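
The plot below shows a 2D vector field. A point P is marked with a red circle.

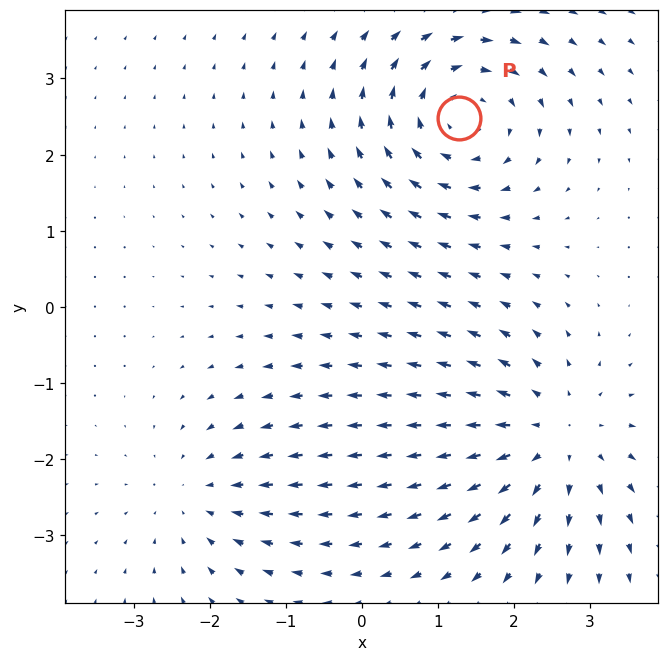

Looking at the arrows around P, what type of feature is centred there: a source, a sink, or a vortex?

At P (1.3, 2.5) the arrows circulate clockwise. Divergence ≈0, curl about -5 — near-zero divergence with nonzero curl is a vortex.

vortex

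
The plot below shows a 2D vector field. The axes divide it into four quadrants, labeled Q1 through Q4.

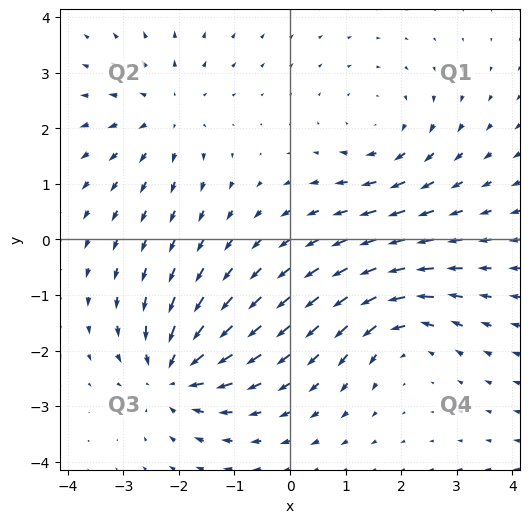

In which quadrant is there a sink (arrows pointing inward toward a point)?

Q3

The sink sits at approximately (-2.1, -2.4), which lies in quadrant Q3. The divergence there is about -5, negative as expected for a sink.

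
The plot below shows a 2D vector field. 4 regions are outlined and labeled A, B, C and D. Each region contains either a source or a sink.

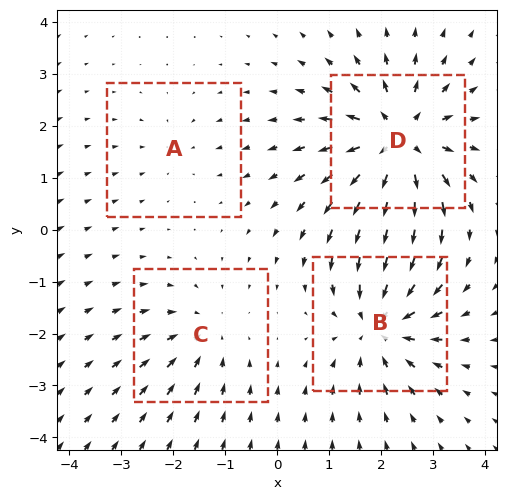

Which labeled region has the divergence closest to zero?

Divergence at each region's feature centre — A: about -2, B: about -6, C: about -3, D: about +7. Region A is closest to zero.

A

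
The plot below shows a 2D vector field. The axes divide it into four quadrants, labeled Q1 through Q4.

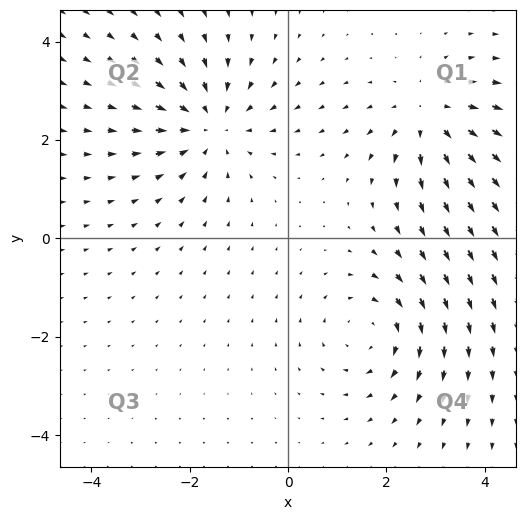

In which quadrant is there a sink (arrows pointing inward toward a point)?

Q2

The sink sits at approximately (-1.6, 2.3), which lies in quadrant Q2. The divergence there is about -4, negative as expected for a sink.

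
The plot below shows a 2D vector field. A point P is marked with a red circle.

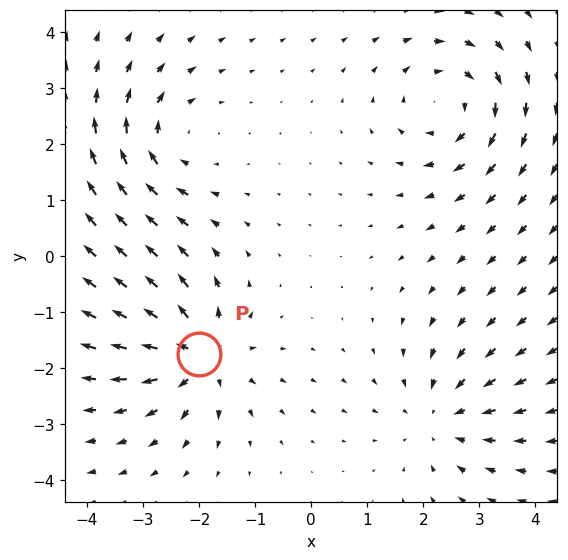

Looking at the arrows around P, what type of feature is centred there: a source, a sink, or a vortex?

source

At P (-2.0, -1.7) the arrows spread outward. Divergence about +6, curl ≈0 — positive divergence with near-zero curl is a source.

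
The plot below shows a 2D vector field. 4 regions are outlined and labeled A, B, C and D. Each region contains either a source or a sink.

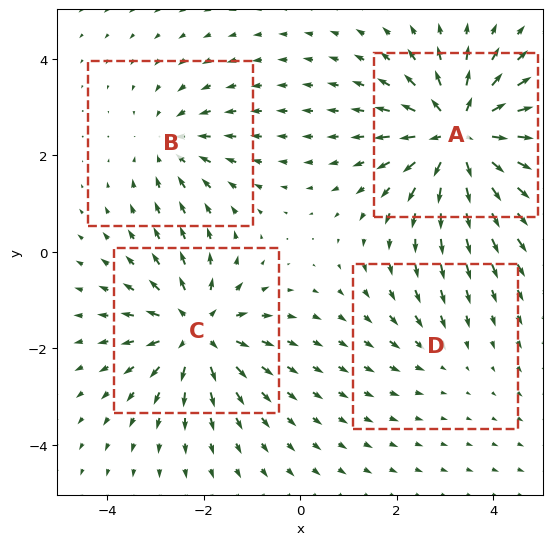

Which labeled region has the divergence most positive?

Divergence at each region's feature centre — A: about +7, B: about -3, C: about +5, D: about -2. Region A is most positive.

A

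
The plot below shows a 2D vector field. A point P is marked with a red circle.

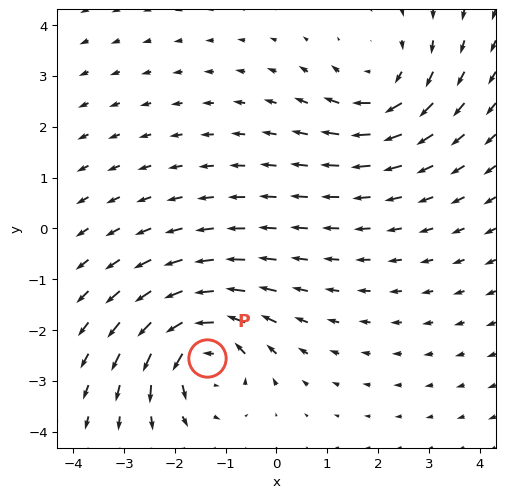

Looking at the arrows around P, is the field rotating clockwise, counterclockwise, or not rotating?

Near P at (-1.4, -2.5) the arrows circulate counterclockwise. The curl (z-component) there is about +5; positive curl means counterclockwise rotation.

counterclockwise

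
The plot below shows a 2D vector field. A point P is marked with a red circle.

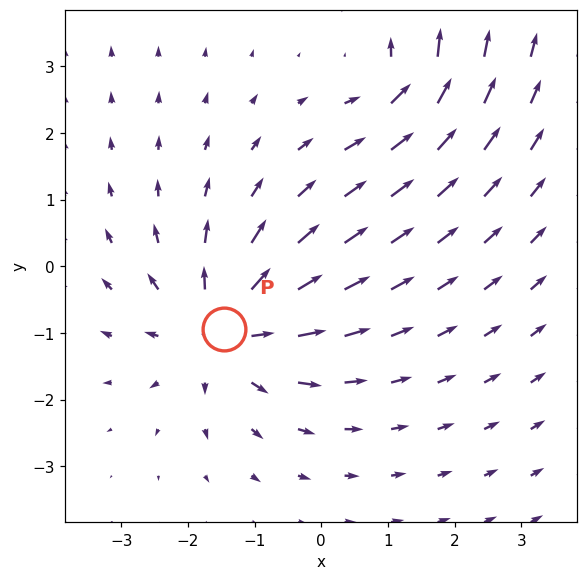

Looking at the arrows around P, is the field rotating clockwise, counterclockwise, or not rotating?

Near P at (-1.5, -0.9) the arrows show no circulation. The curl there is ≈0.

not rotating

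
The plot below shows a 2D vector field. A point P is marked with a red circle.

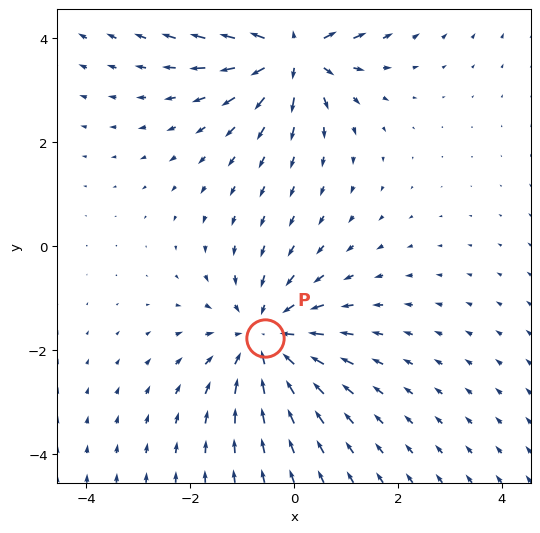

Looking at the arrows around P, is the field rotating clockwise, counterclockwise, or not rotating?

Near P at (-0.6, -1.8) the arrows show no circulation. The curl there is ≈0.

not rotating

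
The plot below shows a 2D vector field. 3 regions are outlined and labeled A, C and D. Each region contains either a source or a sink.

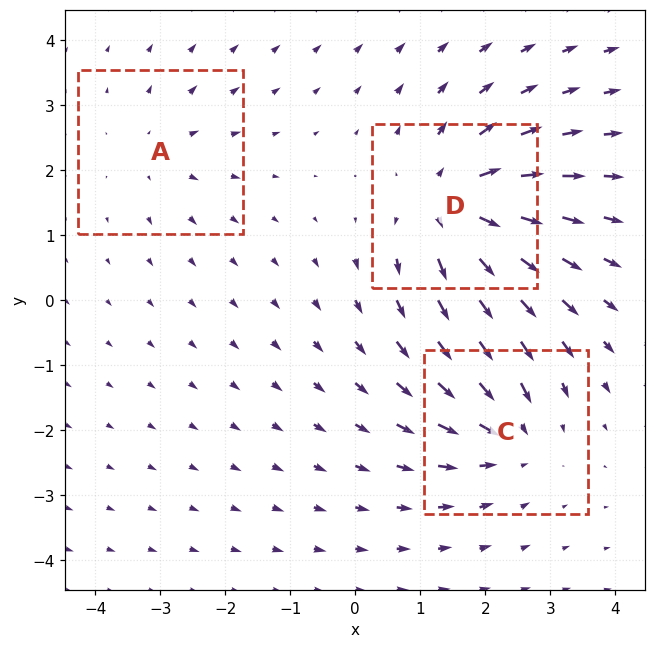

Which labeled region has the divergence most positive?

D

Divergence at each region's feature centre — A: about +2, C: about -4, D: about +5. Region D is most positive.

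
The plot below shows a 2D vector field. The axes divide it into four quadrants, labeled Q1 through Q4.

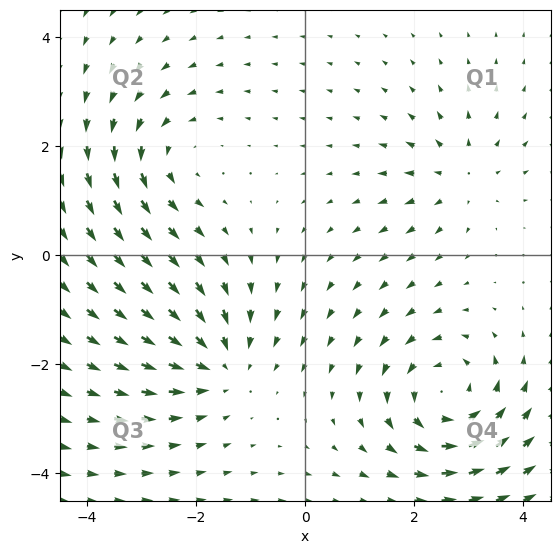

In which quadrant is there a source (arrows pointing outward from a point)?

Q1

The source sits at approximately (2.9, 1.5), which lies in quadrant Q1. The divergence there is about +3, positive as expected for a source.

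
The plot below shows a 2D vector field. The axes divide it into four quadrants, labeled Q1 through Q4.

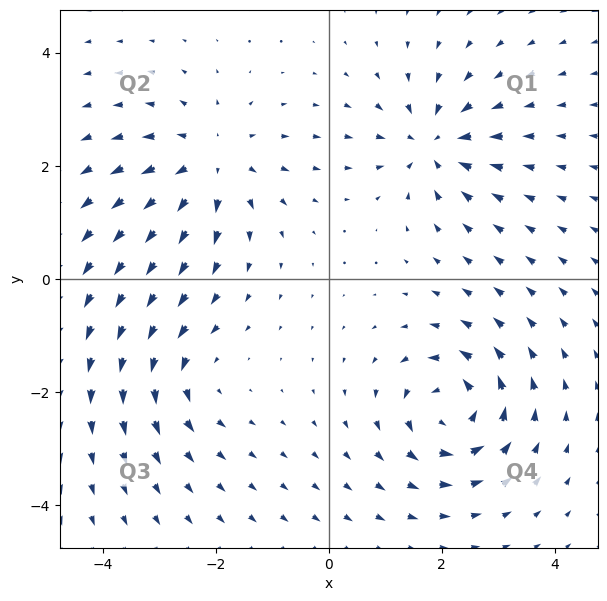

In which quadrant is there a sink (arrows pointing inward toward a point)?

The sink sits at approximately (1.9, 2.4), which lies in quadrant Q1. The divergence there is about -6, negative as expected for a sink.

Q1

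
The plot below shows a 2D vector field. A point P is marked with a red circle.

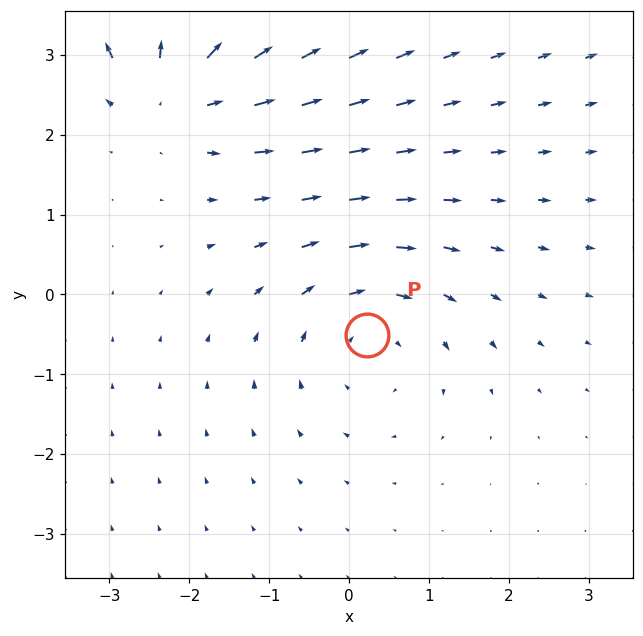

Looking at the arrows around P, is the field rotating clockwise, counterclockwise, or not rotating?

Near P at (0.2, -0.5) the arrows circulate clockwise. The curl (z-component) there is about -3; negative curl means clockwise rotation.

clockwise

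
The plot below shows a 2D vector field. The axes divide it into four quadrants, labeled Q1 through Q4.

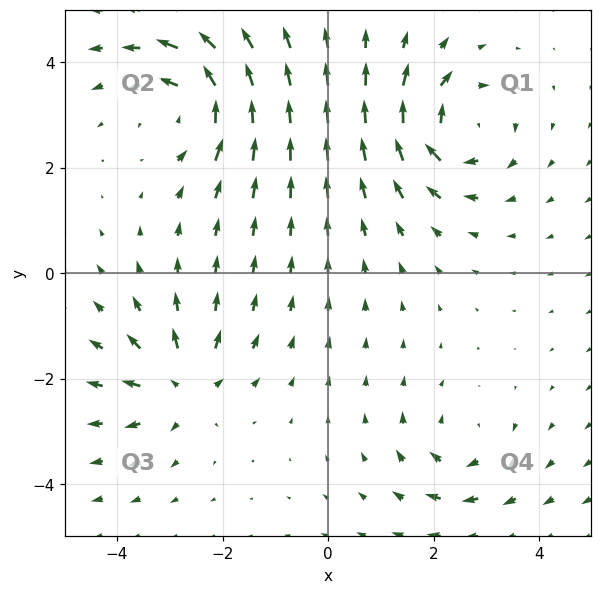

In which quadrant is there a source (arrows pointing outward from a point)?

The source sits at approximately (-2.8, -2.1), which lies in quadrant Q3. The divergence there is about +5, positive as expected for a source.

Q3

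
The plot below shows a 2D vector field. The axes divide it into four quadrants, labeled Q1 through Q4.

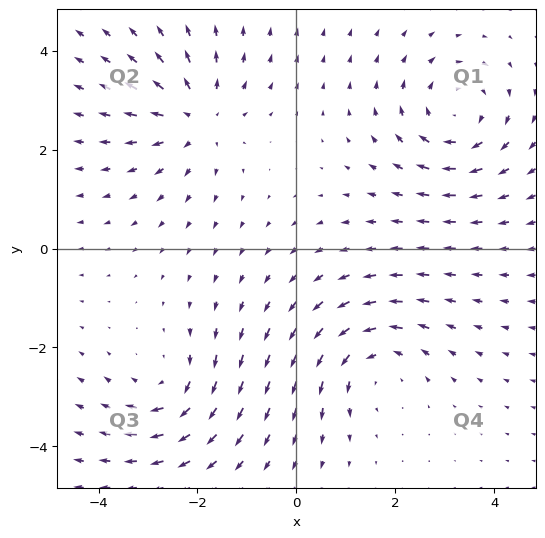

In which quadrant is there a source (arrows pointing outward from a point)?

The source sits at approximately (-2.0, 2.6), which lies in quadrant Q2. The divergence there is about +4, positive as expected for a source.

Q2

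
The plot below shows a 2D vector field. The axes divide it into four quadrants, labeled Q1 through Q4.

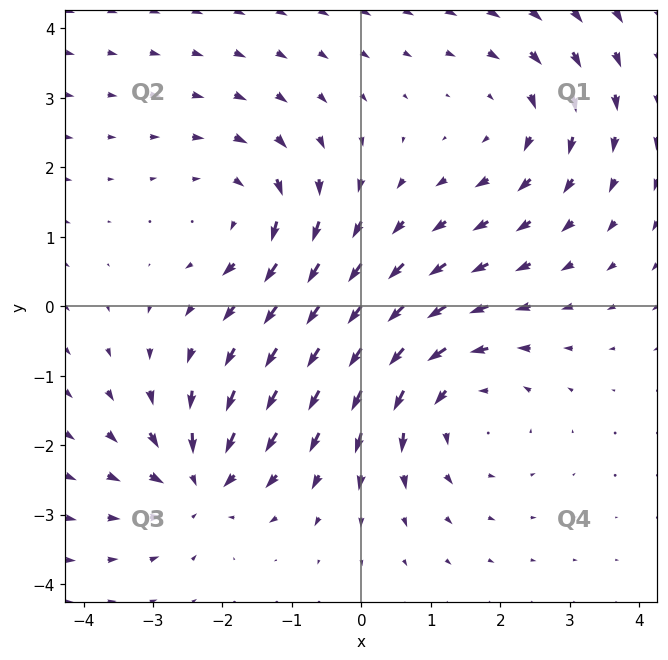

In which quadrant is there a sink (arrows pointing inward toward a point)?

The sink sits at approximately (-2.3, -2.5), which lies in quadrant Q3. The divergence there is about -5, negative as expected for a sink.

Q3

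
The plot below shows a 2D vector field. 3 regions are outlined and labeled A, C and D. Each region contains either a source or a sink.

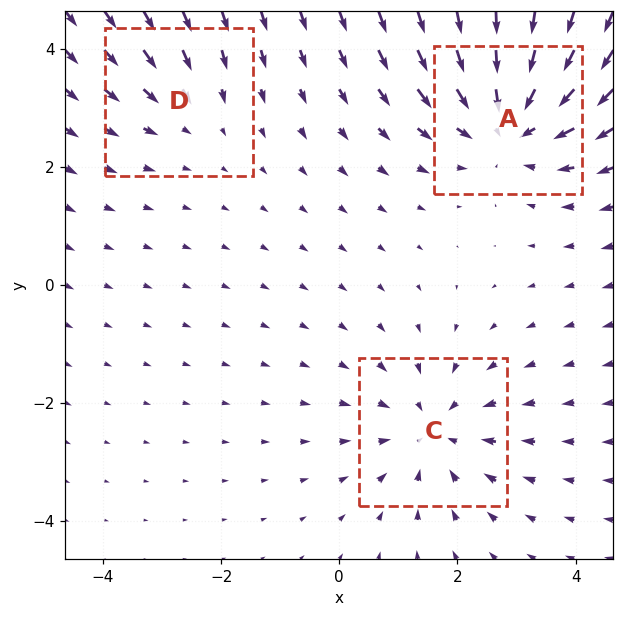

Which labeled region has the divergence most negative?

A

Divergence at each region's feature centre — A: about -4, C: about -3, D: about -2. Region A is most negative.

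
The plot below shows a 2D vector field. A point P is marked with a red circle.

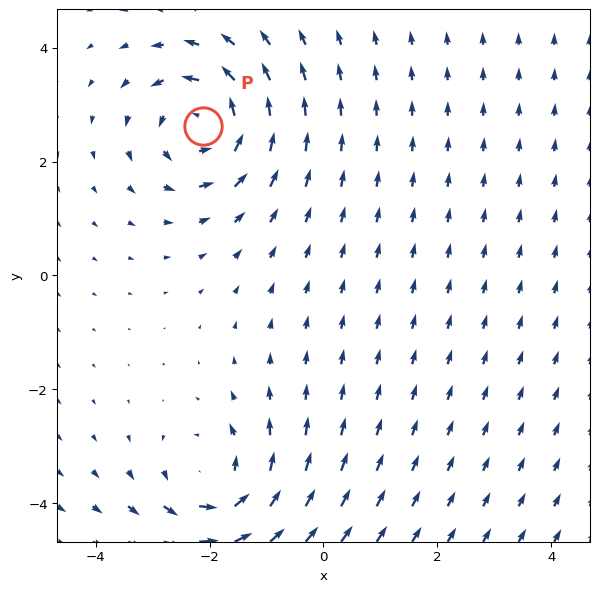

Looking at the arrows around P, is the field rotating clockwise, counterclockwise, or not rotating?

counterclockwise

Near P at (-2.1, 2.6) the arrows circulate counterclockwise. The curl (z-component) there is about +3; positive curl means counterclockwise rotation.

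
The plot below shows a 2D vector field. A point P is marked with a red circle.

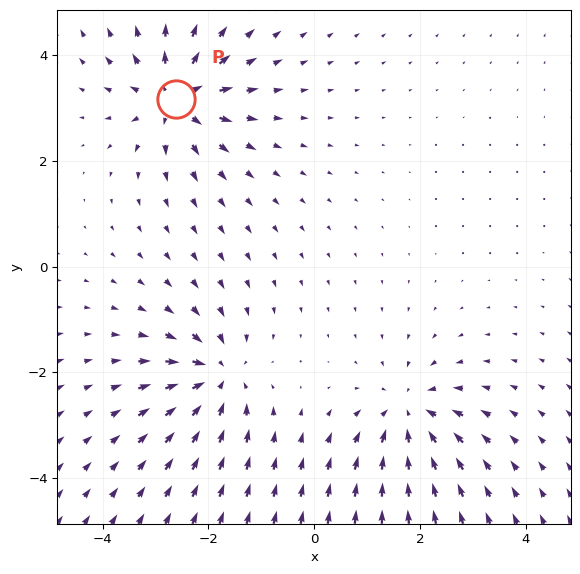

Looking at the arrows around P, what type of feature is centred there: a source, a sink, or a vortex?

At P (-2.6, 3.2) the arrows spread outward. Divergence about +4, curl ≈0 — positive divergence with near-zero curl is a source.

source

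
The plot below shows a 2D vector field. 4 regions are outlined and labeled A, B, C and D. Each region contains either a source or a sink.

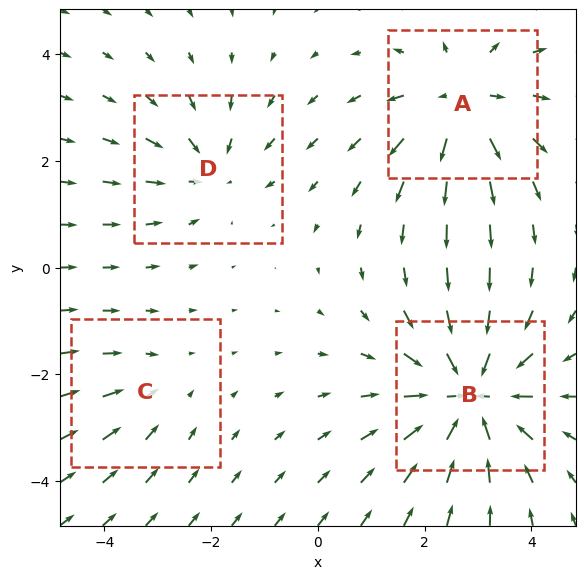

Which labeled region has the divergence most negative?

B

Divergence at each region's feature centre — A: about +5, B: about -6, C: about -2, D: about -3. Region B is most negative.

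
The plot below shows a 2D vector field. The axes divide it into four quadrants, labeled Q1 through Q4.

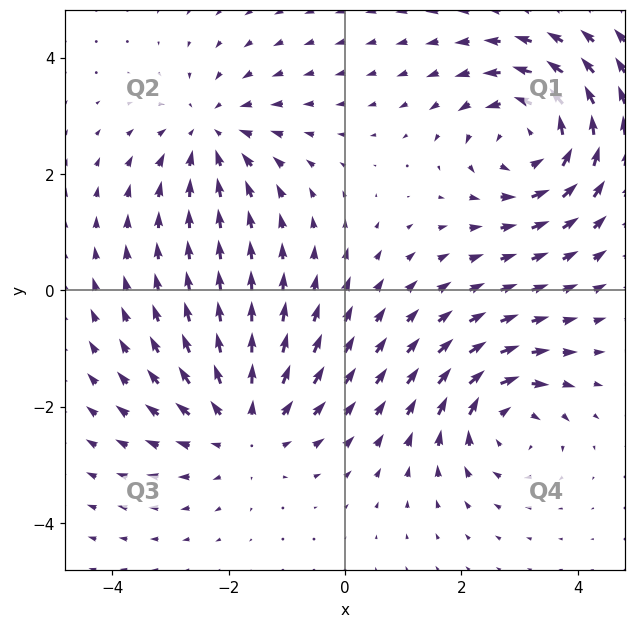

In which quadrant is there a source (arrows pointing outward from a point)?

Q3

The source sits at approximately (-1.7, -2.3), which lies in quadrant Q3. The divergence there is about +3, positive as expected for a source.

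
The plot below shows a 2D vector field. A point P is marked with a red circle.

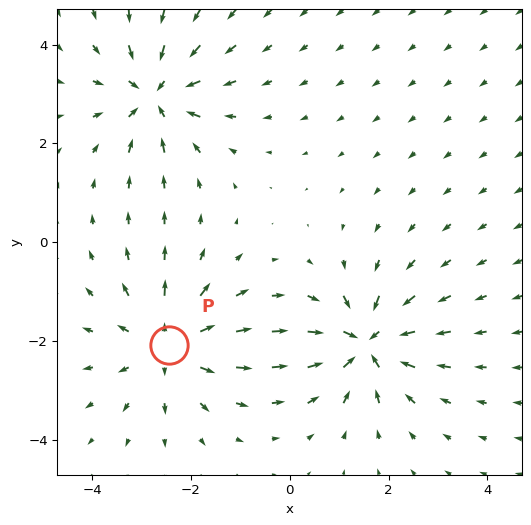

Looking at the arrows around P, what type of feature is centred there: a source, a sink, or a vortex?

At P (-2.5, -2.1) the arrows spread outward. Divergence about +3, curl ≈0 — positive divergence with near-zero curl is a source.

source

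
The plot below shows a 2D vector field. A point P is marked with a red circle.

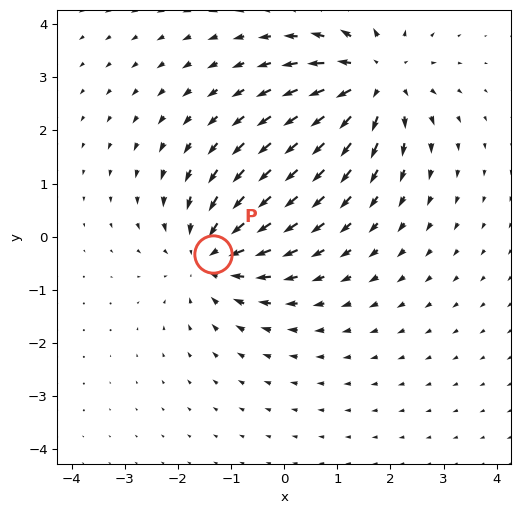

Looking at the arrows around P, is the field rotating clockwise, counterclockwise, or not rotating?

not rotating

Near P at (-1.3, -0.3) the arrows show no circulation. The curl there is ≈0.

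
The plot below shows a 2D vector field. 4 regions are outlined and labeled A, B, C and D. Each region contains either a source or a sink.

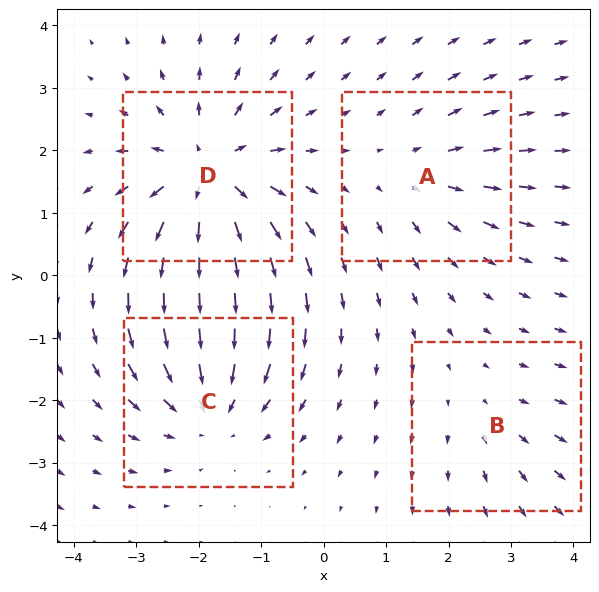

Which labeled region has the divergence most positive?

Divergence at each region's feature centre — A: about +3, B: about +2, C: about -5, D: about +7. Region D is most positive.

D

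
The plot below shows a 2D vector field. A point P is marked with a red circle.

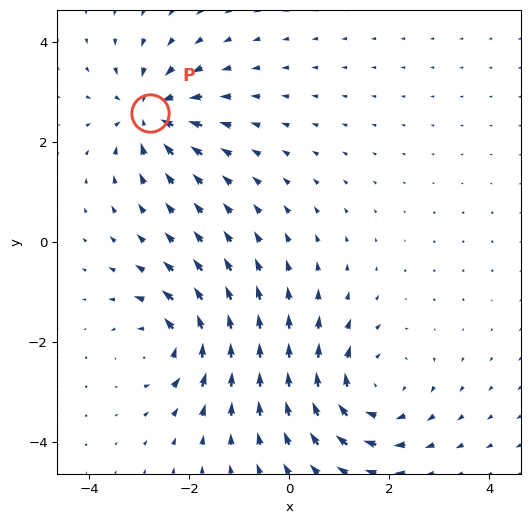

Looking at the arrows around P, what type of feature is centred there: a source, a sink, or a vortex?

At P (-2.8, 2.6) the arrows converge inward. Divergence about -5, curl ≈0 — negative divergence with near-zero curl is a sink.

sink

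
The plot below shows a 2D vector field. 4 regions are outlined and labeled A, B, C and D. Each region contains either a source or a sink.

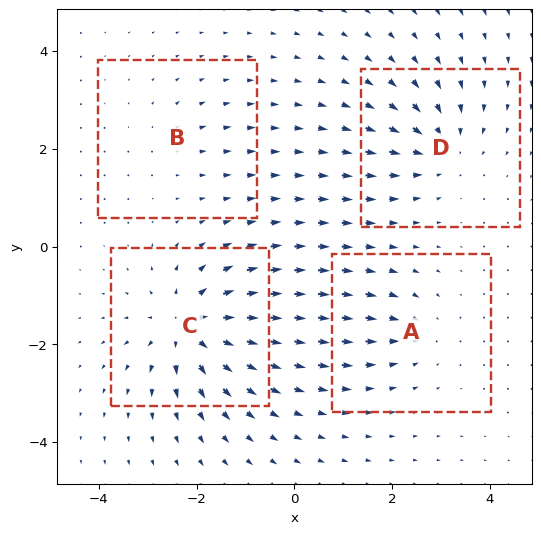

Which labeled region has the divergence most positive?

Divergence at each region's feature centre — A: about -3, B: about +2, C: about +7, D: about -5. Region C is most positive.

C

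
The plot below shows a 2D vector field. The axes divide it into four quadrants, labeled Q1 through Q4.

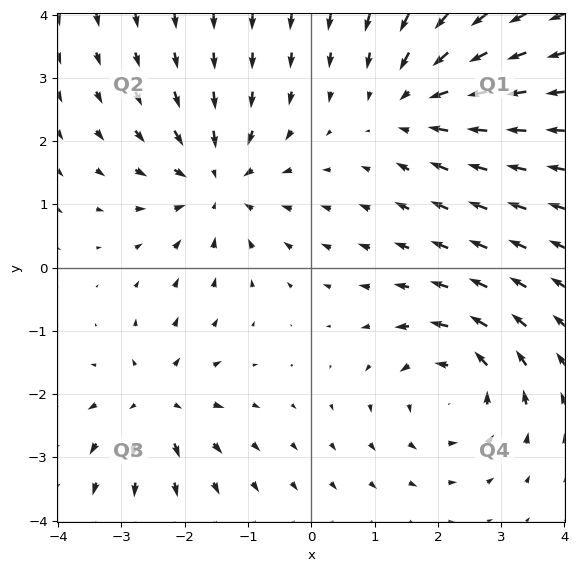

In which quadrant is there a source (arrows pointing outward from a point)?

The source sits at approximately (-2.4, -2.1), which lies in quadrant Q3. The divergence there is about +5, positive as expected for a source.

Q3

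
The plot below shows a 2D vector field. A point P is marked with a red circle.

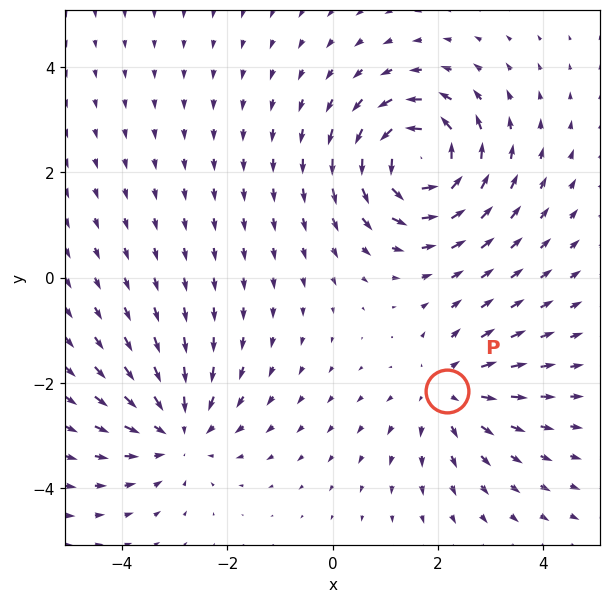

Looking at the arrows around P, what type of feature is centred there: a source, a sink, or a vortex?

At P (2.2, -2.1) the arrows spread outward. Divergence about +3, curl ≈0 — positive divergence with near-zero curl is a source.

source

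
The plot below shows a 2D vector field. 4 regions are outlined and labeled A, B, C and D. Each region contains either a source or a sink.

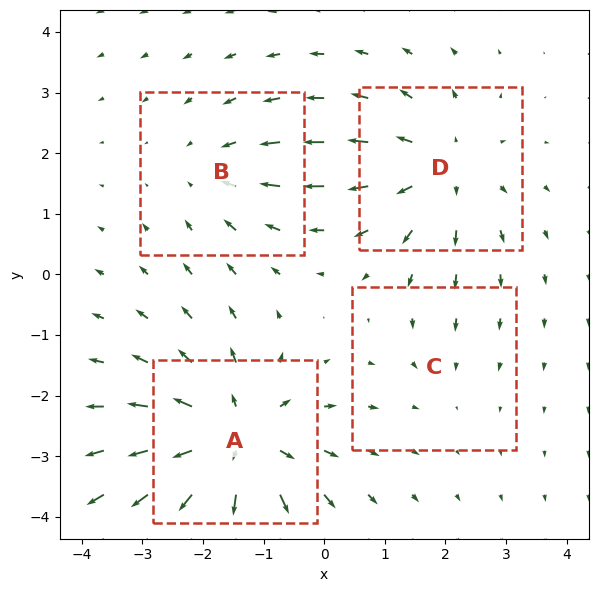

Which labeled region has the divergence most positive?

A

Divergence at each region's feature centre — A: about +6, B: about -3, C: about -2, D: about +4. Region A is most positive.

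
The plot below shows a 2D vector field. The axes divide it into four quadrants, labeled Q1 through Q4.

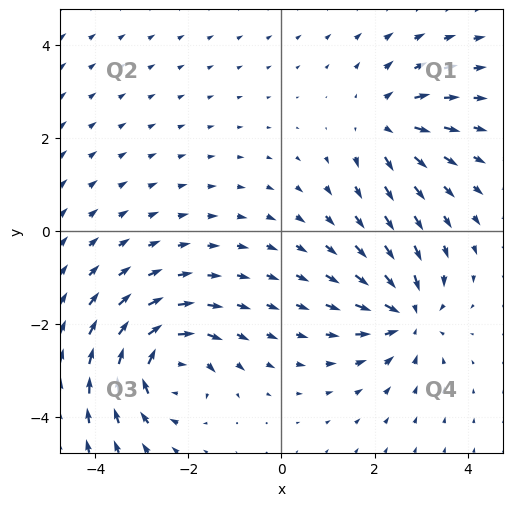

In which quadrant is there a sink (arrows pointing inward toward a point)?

The sink sits at approximately (2.7, -1.8), which lies in quadrant Q4. The divergence there is about -5, negative as expected for a sink.

Q4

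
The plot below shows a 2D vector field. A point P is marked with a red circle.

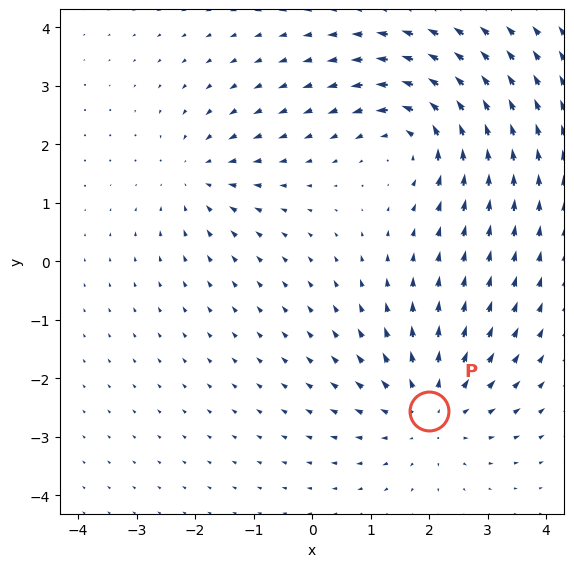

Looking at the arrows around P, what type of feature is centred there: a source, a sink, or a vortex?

At P (2.0, -2.6) the arrows spread outward. Divergence about +4, curl ≈0 — positive divergence with near-zero curl is a source.

source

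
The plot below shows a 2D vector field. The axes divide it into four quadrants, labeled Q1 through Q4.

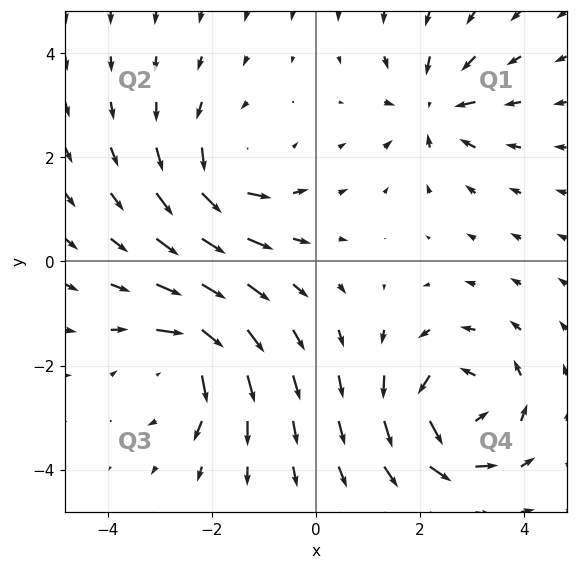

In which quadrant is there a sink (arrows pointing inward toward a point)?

Q1

The sink sits at approximately (2.3, 3.0), which lies in quadrant Q1. The divergence there is about -5, negative as expected for a sink.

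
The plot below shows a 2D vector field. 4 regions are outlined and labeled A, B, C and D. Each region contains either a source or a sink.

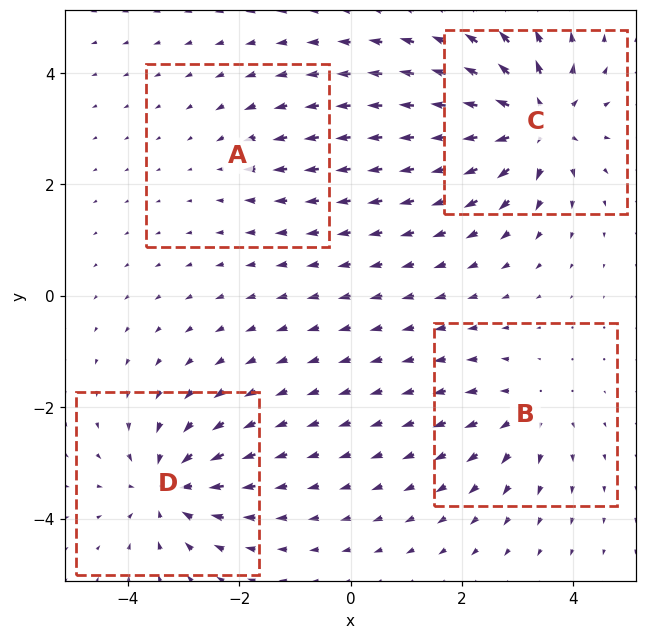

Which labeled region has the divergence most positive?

C

Divergence at each region's feature centre — A: about -2, B: about +4, C: about +7, D: about -6. Region C is most positive.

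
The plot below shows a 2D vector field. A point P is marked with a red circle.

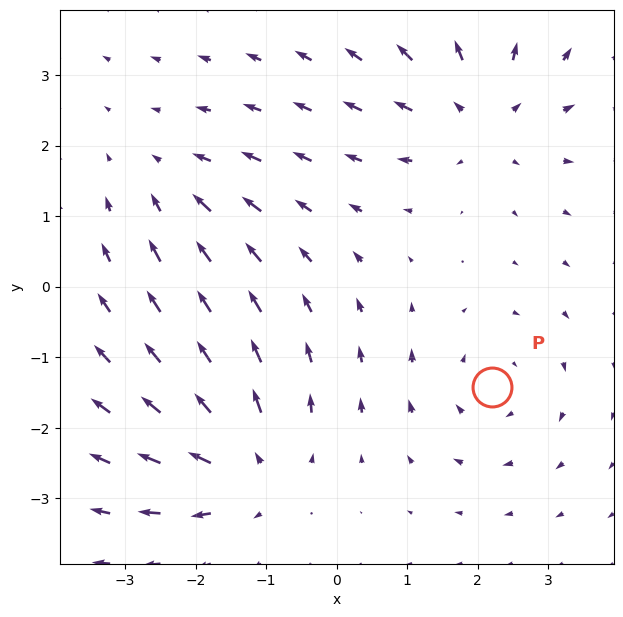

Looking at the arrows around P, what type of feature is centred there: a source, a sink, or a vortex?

At P (2.2, -1.4) the arrows circulate clockwise. Divergence ≈0, curl about -3 — near-zero divergence with nonzero curl is a vortex.

vortex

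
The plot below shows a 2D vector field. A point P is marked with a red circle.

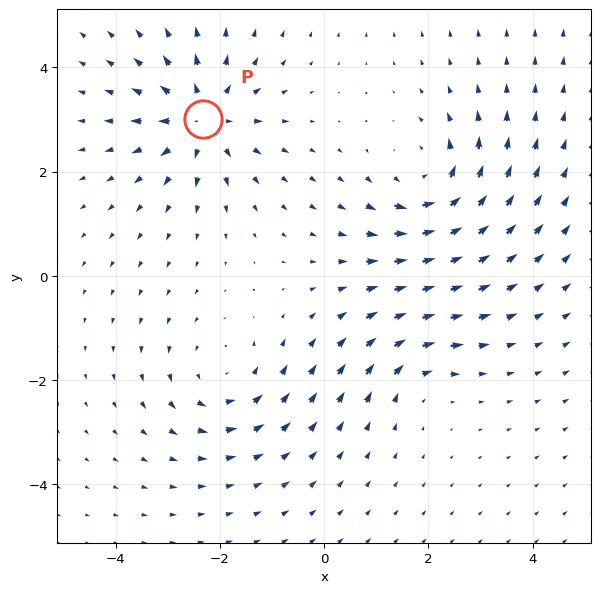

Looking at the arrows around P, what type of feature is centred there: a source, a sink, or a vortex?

At P (-2.3, 3.0) the arrows spread outward. Divergence about +6, curl ≈0 — positive divergence with near-zero curl is a source.

source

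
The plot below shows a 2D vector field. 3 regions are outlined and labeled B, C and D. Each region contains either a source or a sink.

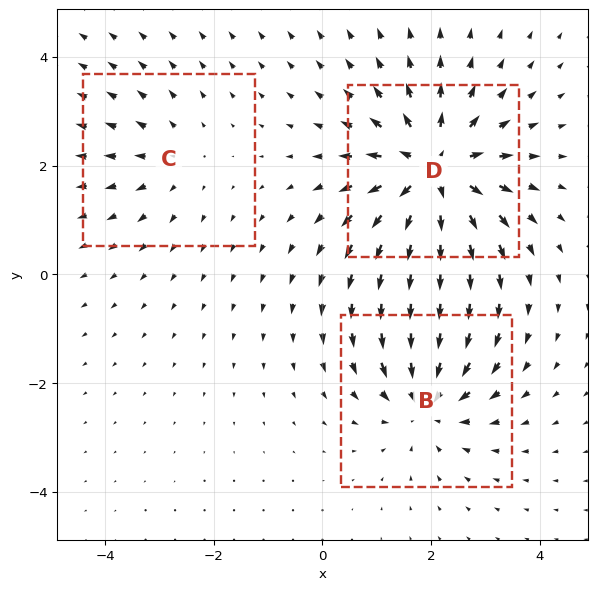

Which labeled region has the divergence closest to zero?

Divergence at each region's feature centre — B: about -3, C: about +2, D: about +5. Region C is closest to zero.

C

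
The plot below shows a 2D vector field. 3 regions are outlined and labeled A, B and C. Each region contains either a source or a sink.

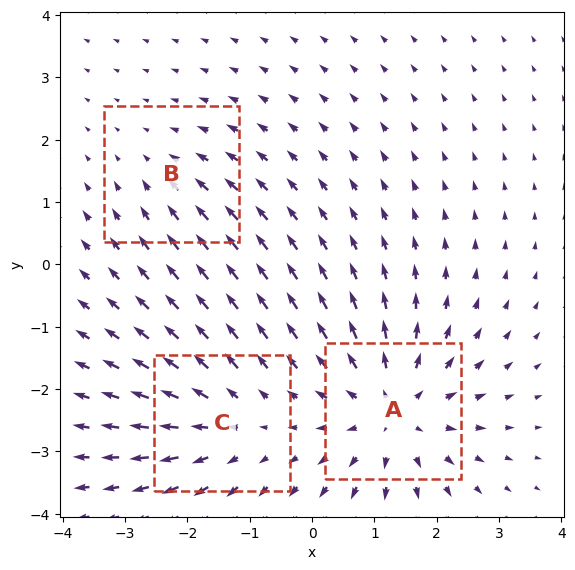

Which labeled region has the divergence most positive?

Divergence at each region's feature centre — A: about +5, B: about -2, C: about +3. Region A is most positive.

A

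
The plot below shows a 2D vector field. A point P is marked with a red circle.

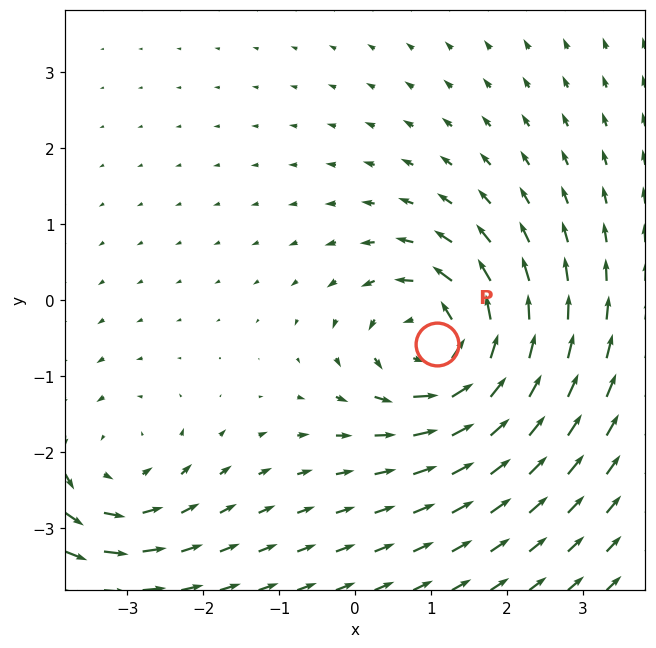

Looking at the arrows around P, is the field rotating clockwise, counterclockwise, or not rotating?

Near P at (1.1, -0.6) the arrows circulate counterclockwise. The curl (z-component) there is about +6; positive curl means counterclockwise rotation.

counterclockwise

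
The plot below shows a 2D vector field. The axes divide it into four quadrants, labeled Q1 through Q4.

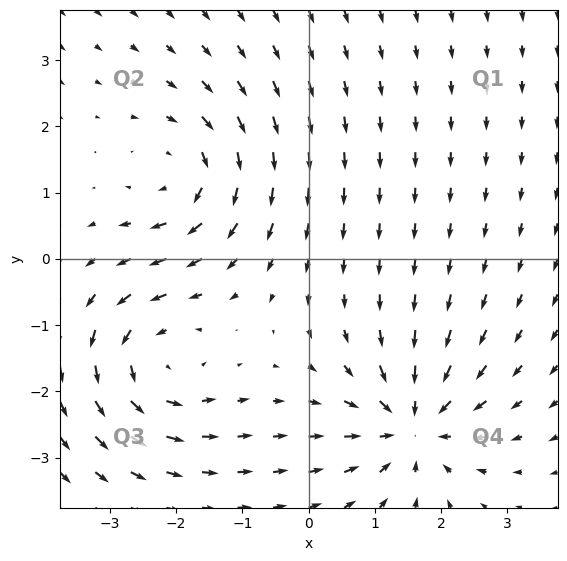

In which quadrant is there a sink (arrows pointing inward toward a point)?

Q4

The sink sits at approximately (1.6, -2.5), which lies in quadrant Q4. The divergence there is about -4, negative as expected for a sink.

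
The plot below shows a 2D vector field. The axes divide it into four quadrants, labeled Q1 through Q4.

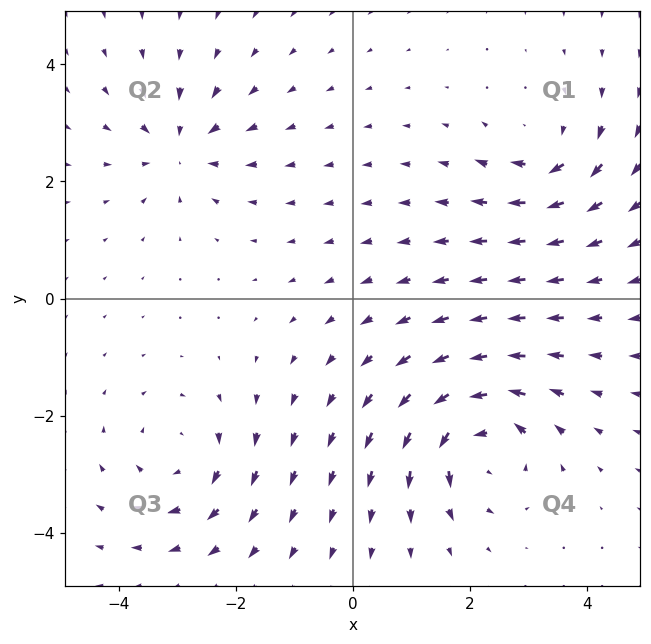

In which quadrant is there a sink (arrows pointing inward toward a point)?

The sink sits at approximately (-2.9, 2.6), which lies in quadrant Q2. The divergence there is about -4, negative as expected for a sink.

Q2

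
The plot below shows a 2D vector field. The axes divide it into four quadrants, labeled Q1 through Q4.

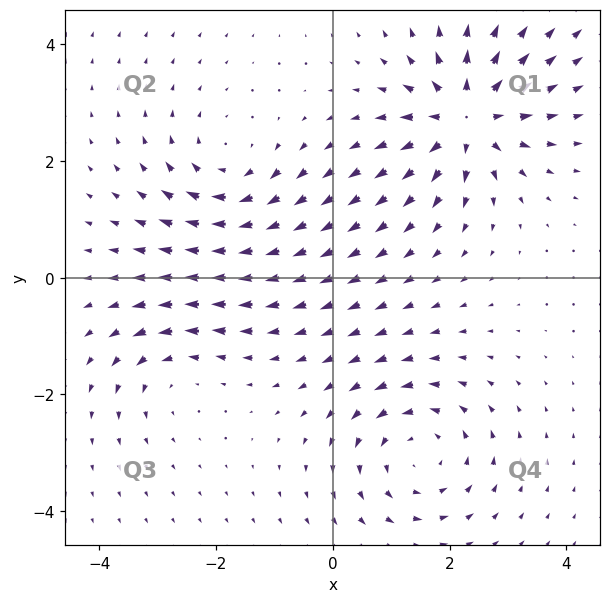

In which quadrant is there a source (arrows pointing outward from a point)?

The source sits at approximately (2.3, 2.7), which lies in quadrant Q1. The divergence there is about +6, positive as expected for a source.

Q1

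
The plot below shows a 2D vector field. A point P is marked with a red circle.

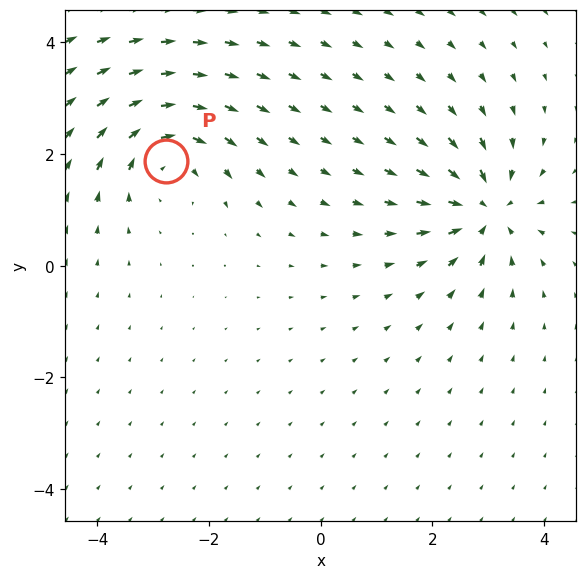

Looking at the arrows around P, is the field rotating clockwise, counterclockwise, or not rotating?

Near P at (-2.8, 1.9) the arrows circulate clockwise. The curl (z-component) there is about -5; negative curl means clockwise rotation.

clockwise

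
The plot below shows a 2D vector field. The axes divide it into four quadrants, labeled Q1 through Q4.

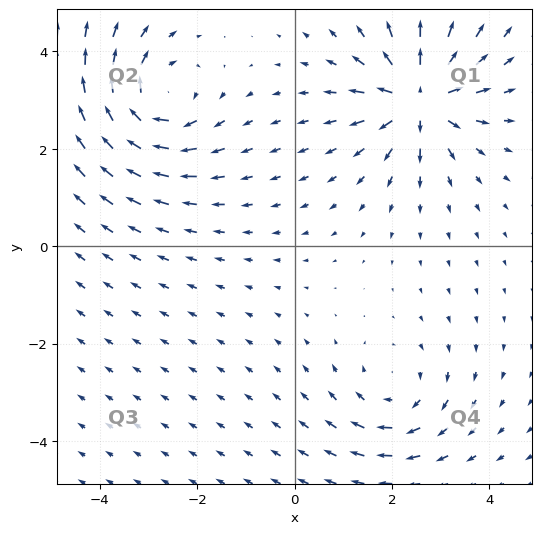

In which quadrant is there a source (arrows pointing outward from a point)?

The source sits at approximately (2.6, 3.0), which lies in quadrant Q1. The divergence there is about +6, positive as expected for a source.

Q1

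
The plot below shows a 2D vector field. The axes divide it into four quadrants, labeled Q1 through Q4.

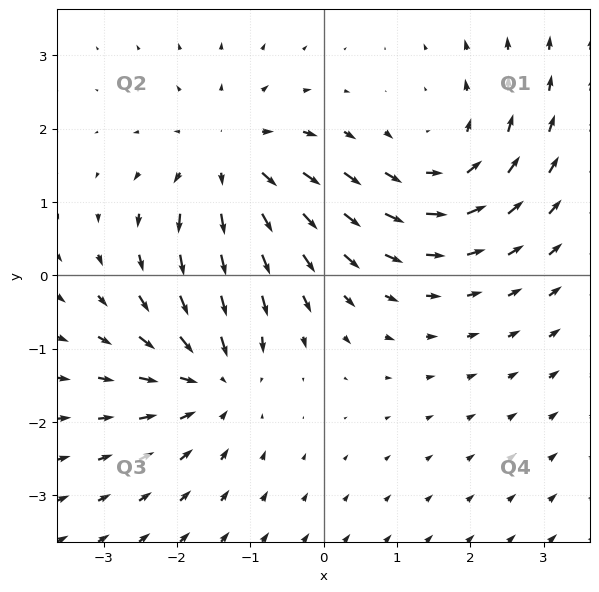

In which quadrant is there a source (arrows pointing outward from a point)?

Q2

The source sits at approximately (-1.3, 1.5), which lies in quadrant Q2. The divergence there is about +3, positive as expected for a source.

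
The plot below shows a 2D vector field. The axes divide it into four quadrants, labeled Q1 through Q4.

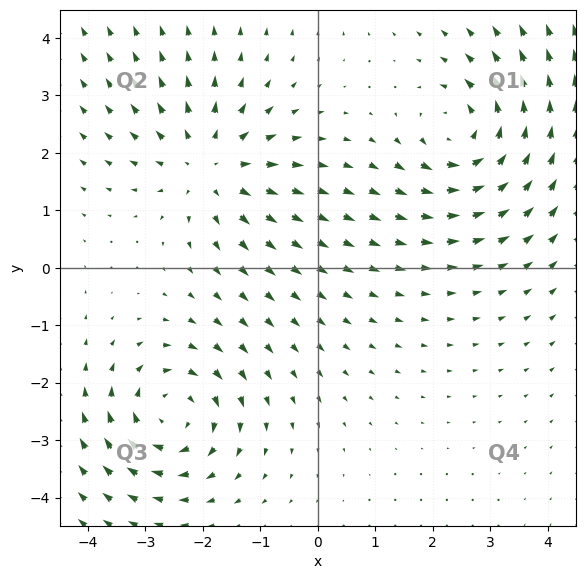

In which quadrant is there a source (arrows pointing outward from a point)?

Q2

The source sits at approximately (-1.9, 1.8), which lies in quadrant Q2. The divergence there is about +3, positive as expected for a source.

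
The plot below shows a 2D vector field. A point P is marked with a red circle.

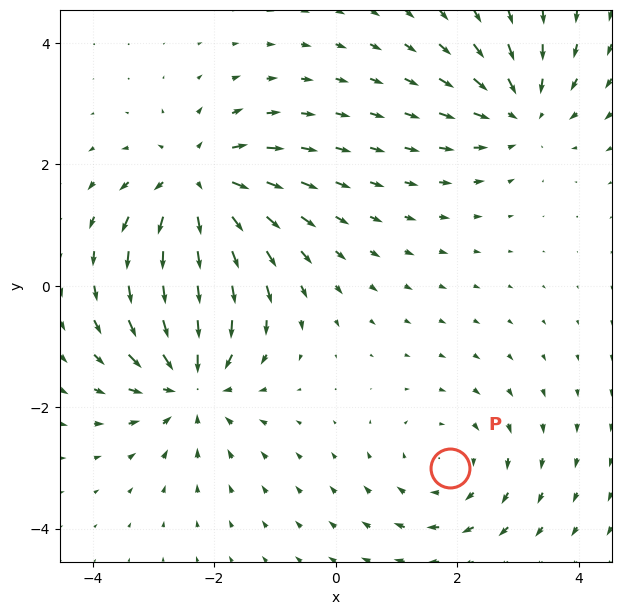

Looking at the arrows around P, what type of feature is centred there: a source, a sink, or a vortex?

At P (1.9, -3.0) the arrows circulate clockwise. Divergence ≈0, curl about -3 — near-zero divergence with nonzero curl is a vortex.

vortex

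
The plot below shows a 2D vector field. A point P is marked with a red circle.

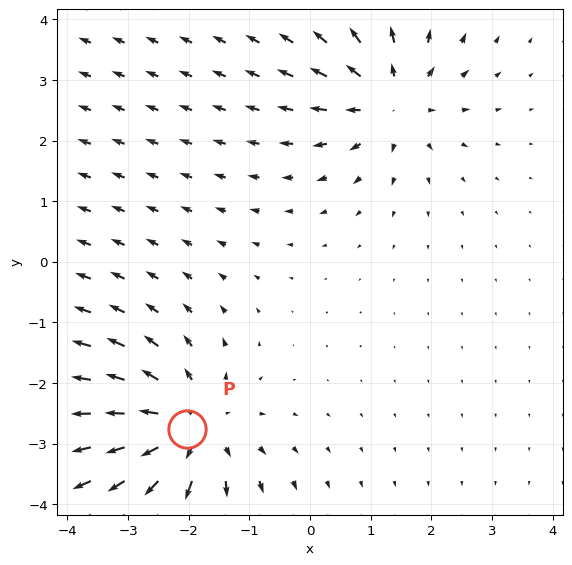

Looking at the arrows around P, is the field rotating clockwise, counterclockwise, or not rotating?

Near P at (-2.0, -2.8) the arrows show no circulation. The curl there is ≈0.

not rotating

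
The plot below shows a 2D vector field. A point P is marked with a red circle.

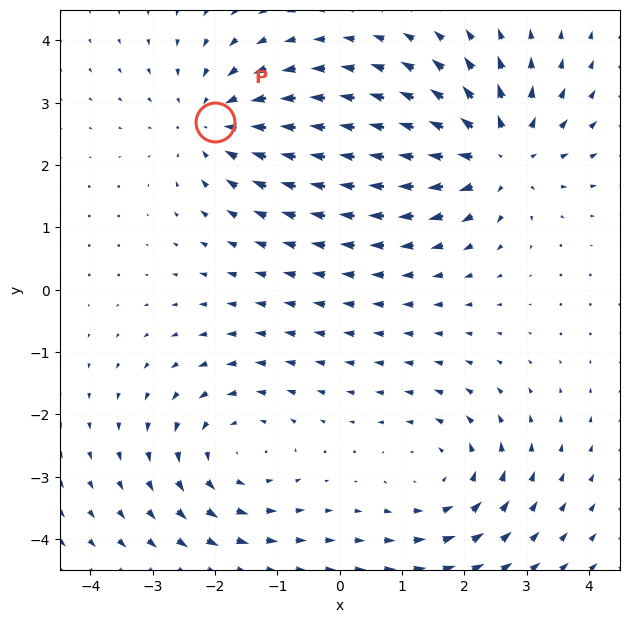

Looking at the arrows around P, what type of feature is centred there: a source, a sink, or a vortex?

At P (-2.0, 2.7) the arrows converge inward. Divergence about -3, curl ≈0 — negative divergence with near-zero curl is a sink.

sink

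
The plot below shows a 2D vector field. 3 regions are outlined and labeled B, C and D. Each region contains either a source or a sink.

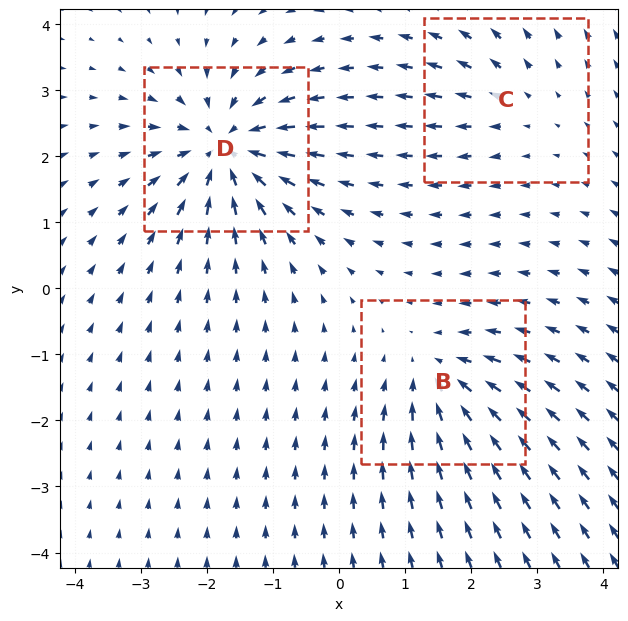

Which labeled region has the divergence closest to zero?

C

Divergence at each region's feature centre — B: about -4, C: about +2, D: about -6. Region C is closest to zero.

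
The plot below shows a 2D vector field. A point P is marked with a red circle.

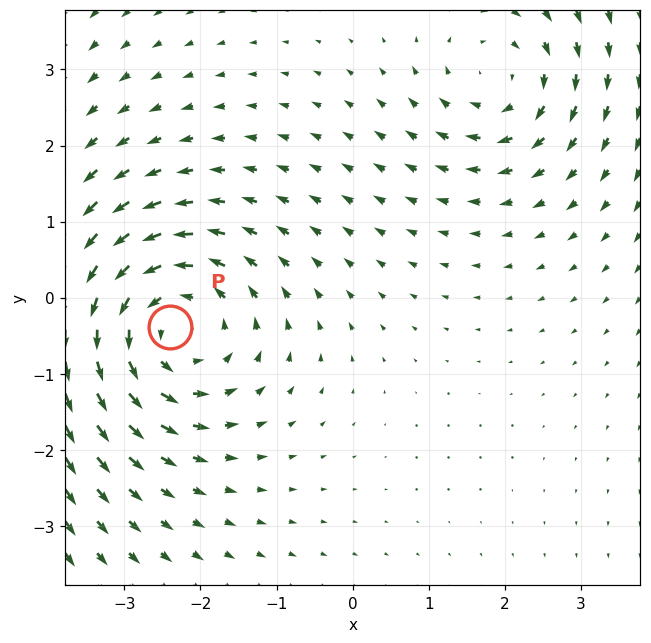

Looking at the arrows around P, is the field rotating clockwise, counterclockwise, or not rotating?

Near P at (-2.4, -0.4) the arrows circulate counterclockwise. The curl (z-component) there is about +4; positive curl means counterclockwise rotation.

counterclockwise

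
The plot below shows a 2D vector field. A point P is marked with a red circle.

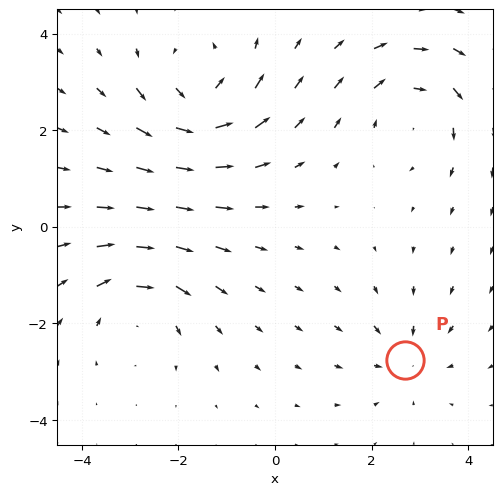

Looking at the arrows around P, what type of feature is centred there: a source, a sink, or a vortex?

sink

At P (2.7, -2.8) the arrows converge inward. Divergence about -3, curl ≈0 — negative divergence with near-zero curl is a sink.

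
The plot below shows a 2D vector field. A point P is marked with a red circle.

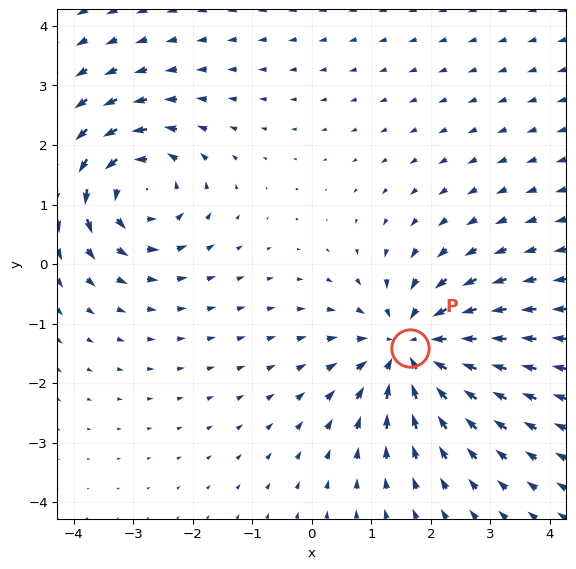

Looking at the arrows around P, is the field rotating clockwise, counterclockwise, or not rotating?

Near P at (1.7, -1.4) the arrows show no circulation. The curl there is ≈0.

not rotating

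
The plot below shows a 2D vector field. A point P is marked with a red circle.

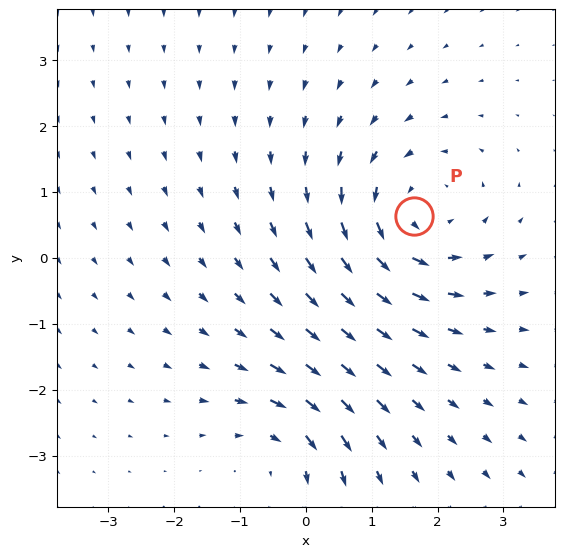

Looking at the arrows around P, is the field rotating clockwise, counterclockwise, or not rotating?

Near P at (1.6, 0.6) the arrows circulate counterclockwise. The curl (z-component) there is about +4; positive curl means counterclockwise rotation.

counterclockwise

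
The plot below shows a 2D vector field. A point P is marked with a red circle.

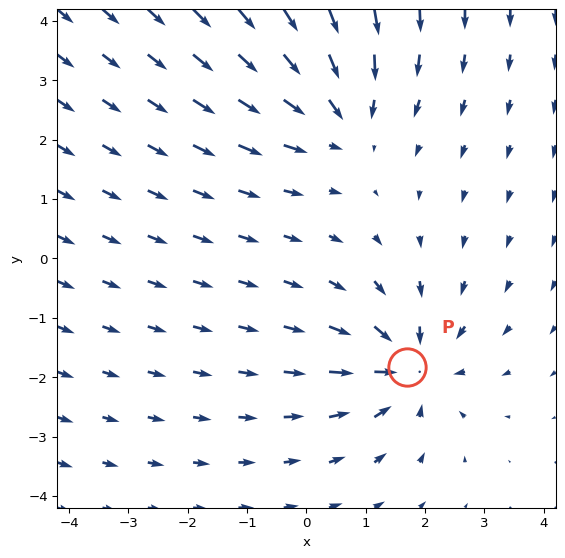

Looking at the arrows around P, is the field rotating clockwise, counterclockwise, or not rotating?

Near P at (1.7, -1.8) the arrows show no circulation. The curl there is ≈0.

not rotating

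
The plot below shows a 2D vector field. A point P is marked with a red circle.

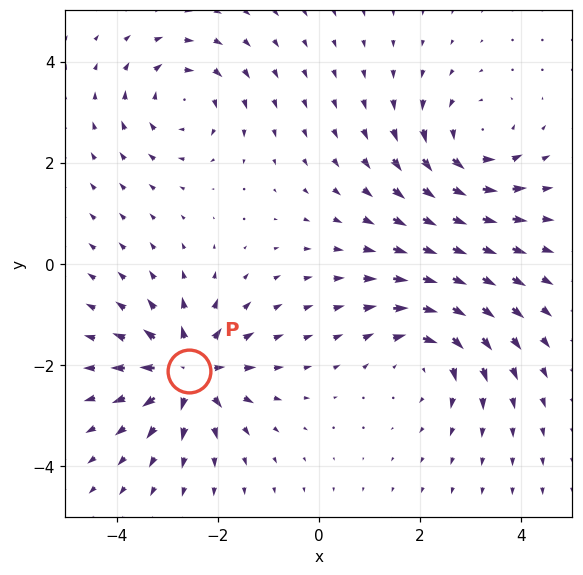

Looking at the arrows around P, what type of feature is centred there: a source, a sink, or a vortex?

At P (-2.6, -2.1) the arrows spread outward. Divergence about +6, curl ≈0 — positive divergence with near-zero curl is a source.

source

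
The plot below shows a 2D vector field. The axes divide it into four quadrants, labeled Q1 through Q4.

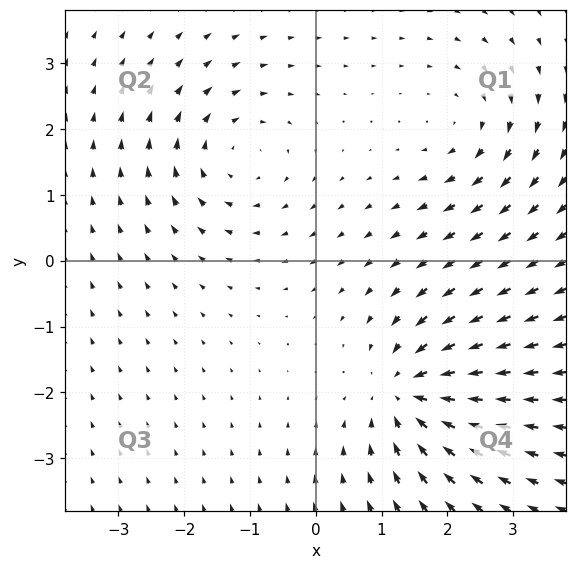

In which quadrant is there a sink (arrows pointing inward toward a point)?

Q4

The sink sits at approximately (1.4, -2.0), which lies in quadrant Q4. The divergence there is about -6, negative as expected for a sink.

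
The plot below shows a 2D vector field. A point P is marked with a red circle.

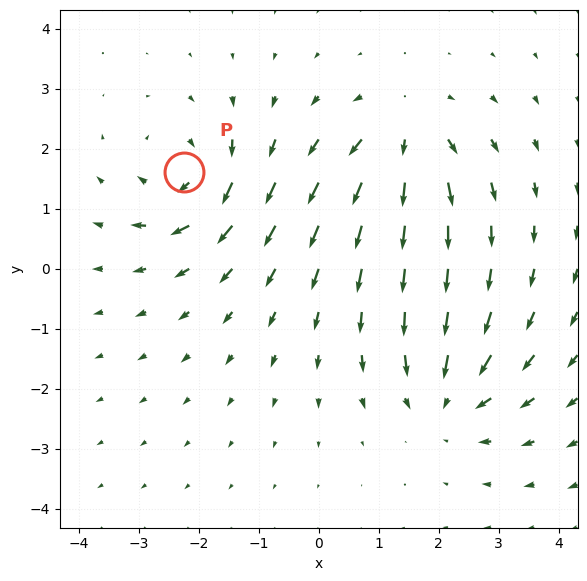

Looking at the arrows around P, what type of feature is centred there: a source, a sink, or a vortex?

vortex

At P (-2.3, 1.6) the arrows circulate clockwise. Divergence ≈0, curl about -7 — near-zero divergence with nonzero curl is a vortex.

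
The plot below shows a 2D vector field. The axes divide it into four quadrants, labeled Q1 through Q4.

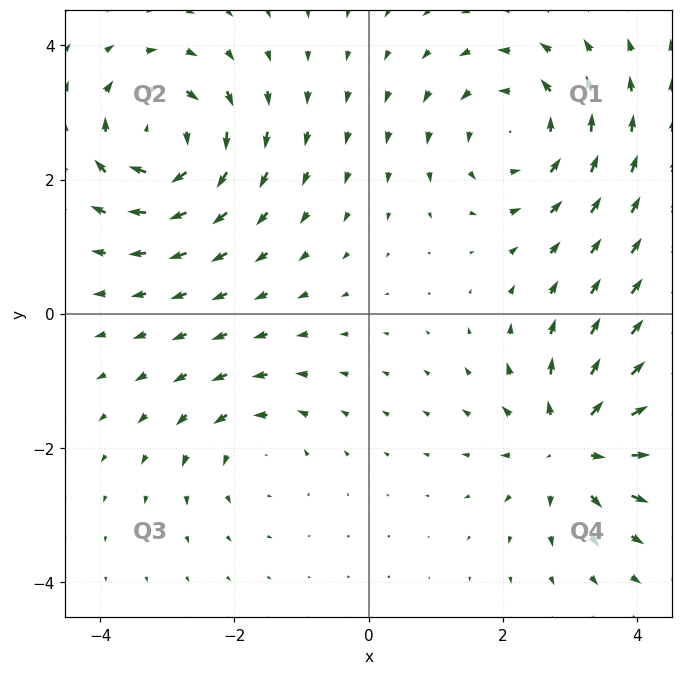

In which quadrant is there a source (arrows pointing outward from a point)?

Q4

The source sits at approximately (3.0, -1.9), which lies in quadrant Q4. The divergence there is about +6, positive as expected for a source.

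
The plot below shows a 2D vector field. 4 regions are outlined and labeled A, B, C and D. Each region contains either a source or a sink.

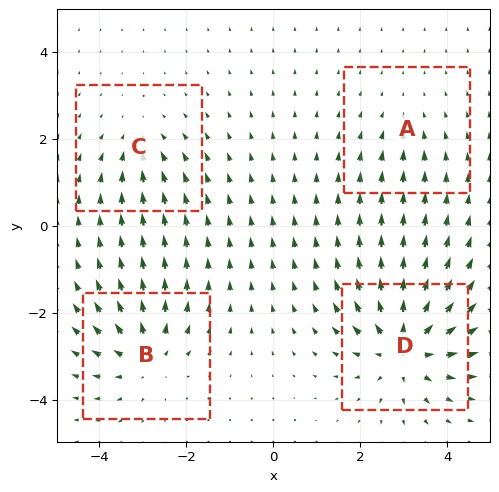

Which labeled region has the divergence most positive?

Divergence at each region's feature centre — A: about -2, B: about +5, C: about -3, D: about +7. Region D is most positive.

D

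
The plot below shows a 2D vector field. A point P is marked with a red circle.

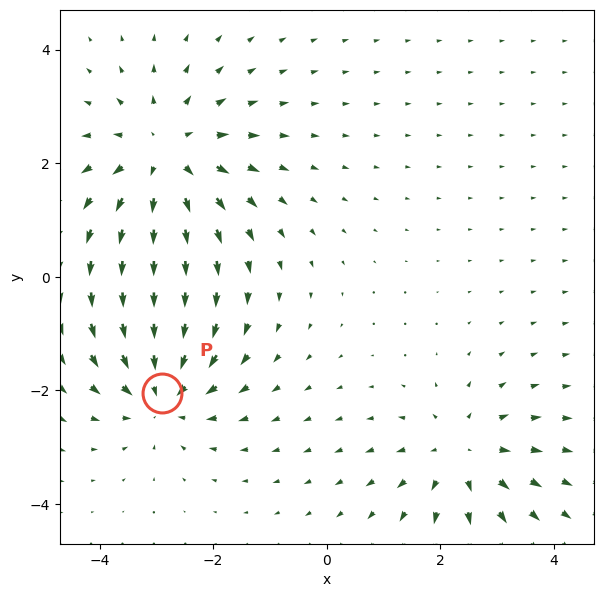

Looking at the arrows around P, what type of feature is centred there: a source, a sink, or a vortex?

sink

At P (-2.9, -2.0) the arrows converge inward. Divergence about -4, curl ≈0 — negative divergence with near-zero curl is a sink.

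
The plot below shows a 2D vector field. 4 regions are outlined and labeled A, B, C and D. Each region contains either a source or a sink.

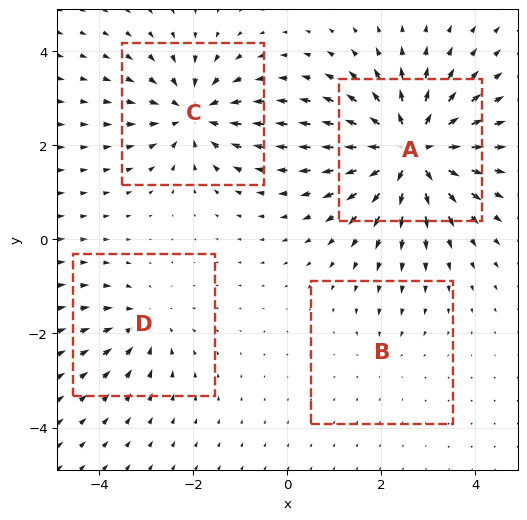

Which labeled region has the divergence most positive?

A

Divergence at each region's feature centre — A: about +8, B: about -2, C: about -6, D: about -3. Region A is most positive.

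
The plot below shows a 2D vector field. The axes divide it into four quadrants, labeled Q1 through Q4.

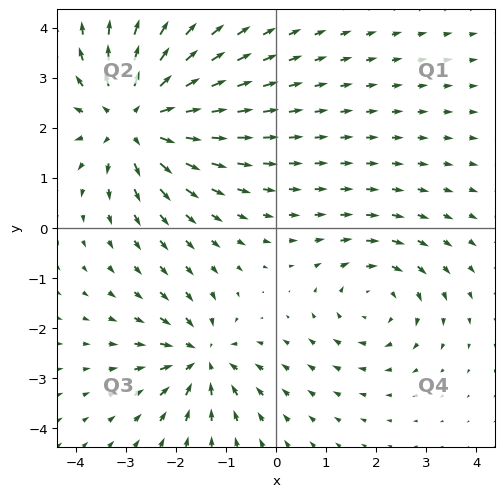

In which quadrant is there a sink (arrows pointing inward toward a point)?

Q3

The sink sits at approximately (-1.5, -2.6), which lies in quadrant Q3. The divergence there is about -4, negative as expected for a sink.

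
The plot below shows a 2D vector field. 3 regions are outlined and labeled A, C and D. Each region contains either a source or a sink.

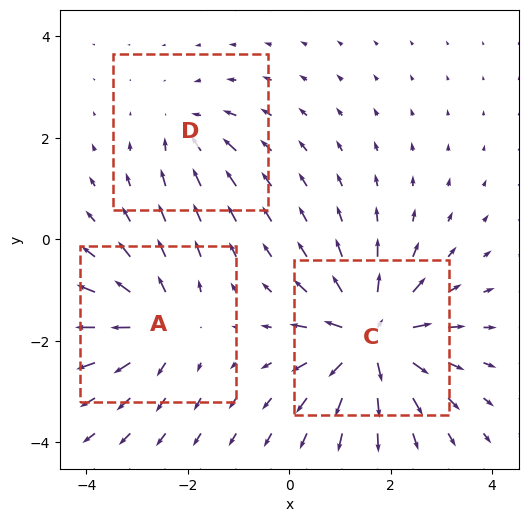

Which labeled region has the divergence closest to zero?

D

Divergence at each region's feature centre — A: about +4, C: about +6, D: about -3. Region D is closest to zero.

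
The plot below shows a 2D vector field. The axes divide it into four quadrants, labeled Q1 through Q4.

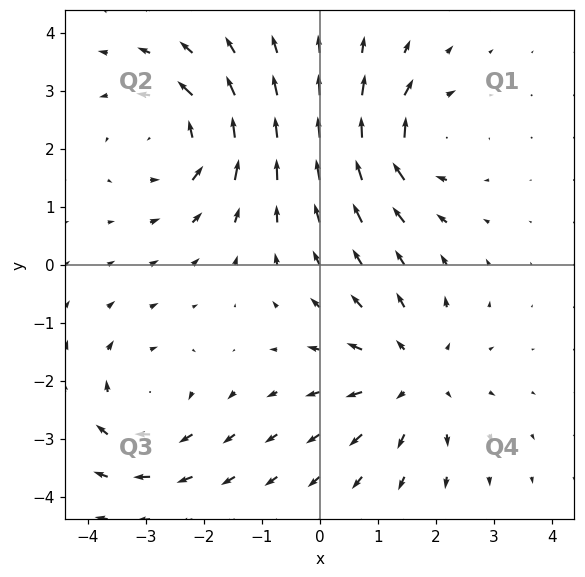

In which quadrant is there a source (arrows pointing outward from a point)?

Q4

The source sits at approximately (1.6, -1.9), which lies in quadrant Q4. The divergence there is about +4, positive as expected for a source.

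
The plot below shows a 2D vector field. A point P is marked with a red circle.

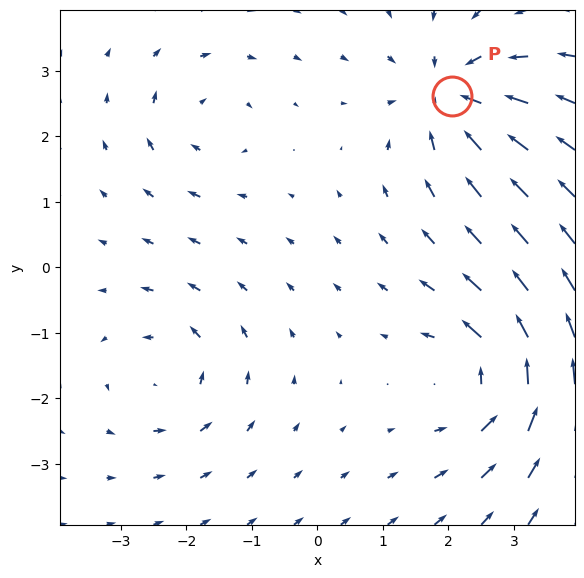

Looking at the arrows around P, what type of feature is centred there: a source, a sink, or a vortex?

At P (2.1, 2.6) the arrows converge inward. Divergence about -5, curl ≈0 — negative divergence with near-zero curl is a sink.

sink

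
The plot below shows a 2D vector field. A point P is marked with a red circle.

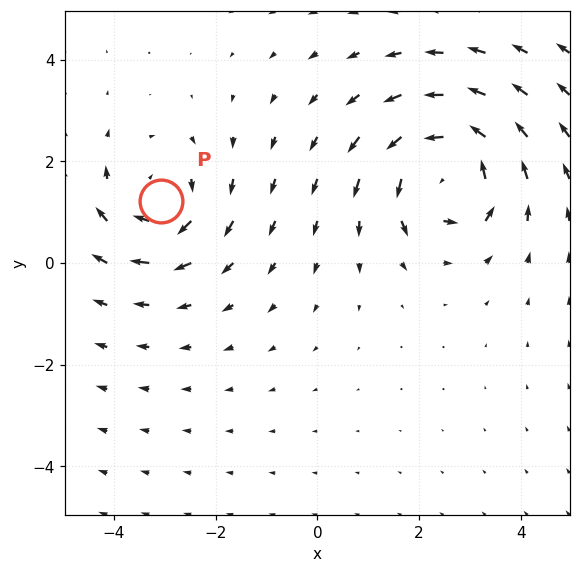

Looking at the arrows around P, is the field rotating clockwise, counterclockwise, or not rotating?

Near P at (-3.1, 1.2) the arrows circulate clockwise. The curl (z-component) there is about -4; negative curl means clockwise rotation.

clockwise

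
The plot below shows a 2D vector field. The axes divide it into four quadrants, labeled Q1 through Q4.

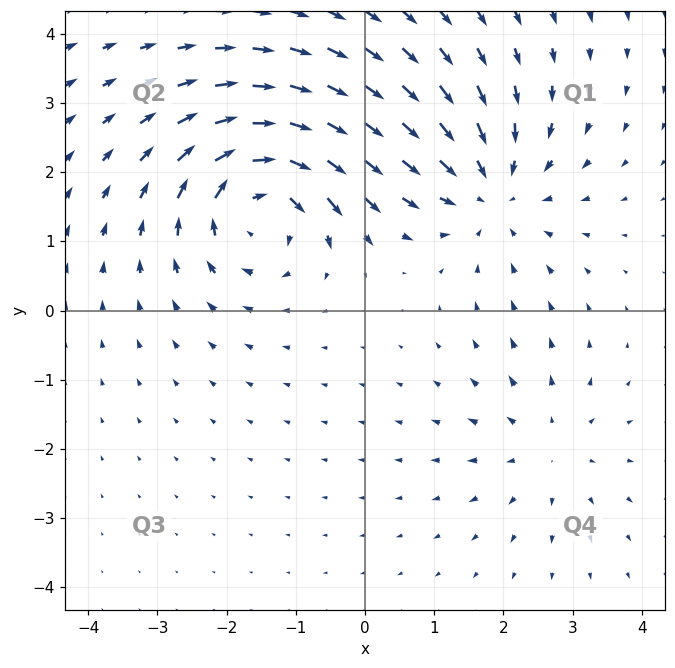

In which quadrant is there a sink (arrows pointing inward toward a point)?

The sink sits at approximately (1.8, 1.7), which lies in quadrant Q1. The divergence there is about -4, negative as expected for a sink.

Q1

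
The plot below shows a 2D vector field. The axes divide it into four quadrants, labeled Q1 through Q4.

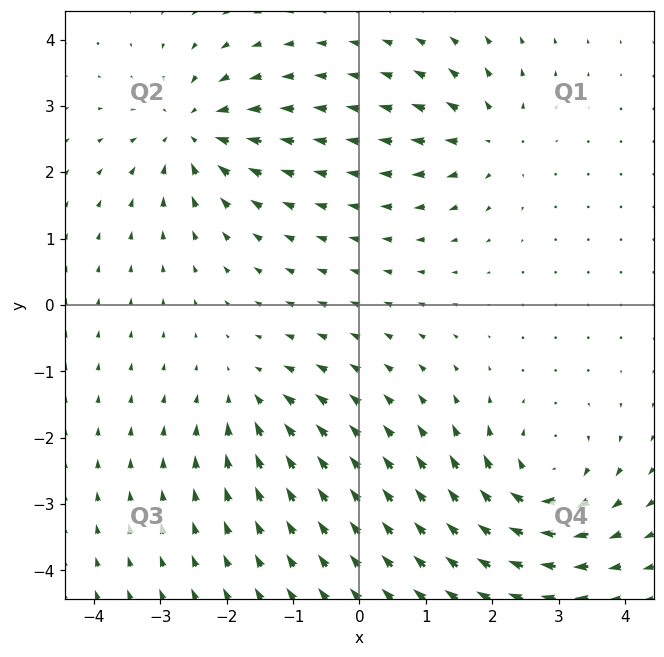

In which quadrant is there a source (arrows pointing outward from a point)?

The source sits at approximately (2.0, 2.5), which lies in quadrant Q1. The divergence there is about +4, positive as expected for a source.

Q1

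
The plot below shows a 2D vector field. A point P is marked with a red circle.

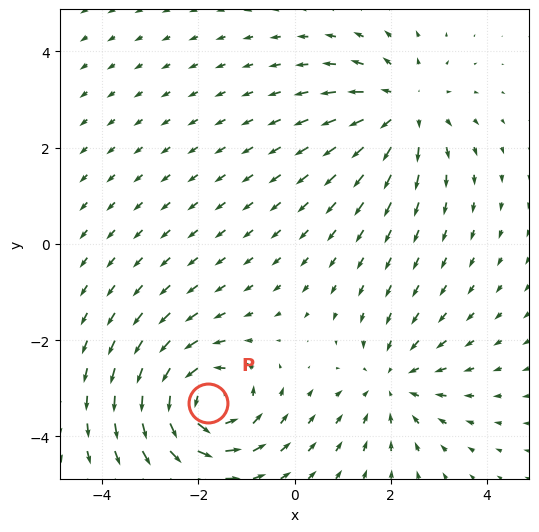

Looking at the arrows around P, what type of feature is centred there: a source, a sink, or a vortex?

vortex

At P (-1.8, -3.3) the arrows circulate counterclockwise. Divergence ≈0, curl about +5 — near-zero divergence with nonzero curl is a vortex.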